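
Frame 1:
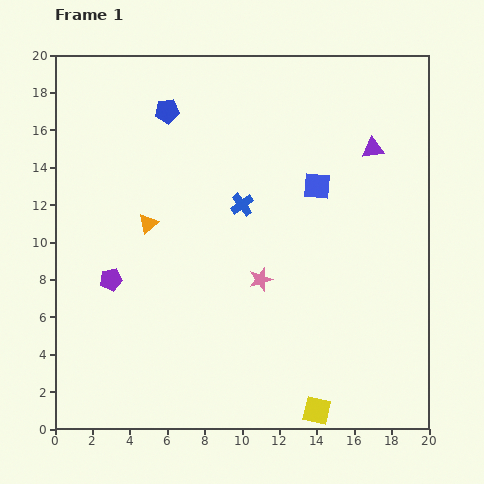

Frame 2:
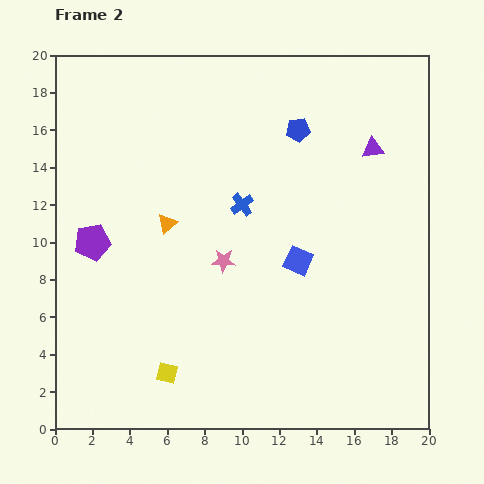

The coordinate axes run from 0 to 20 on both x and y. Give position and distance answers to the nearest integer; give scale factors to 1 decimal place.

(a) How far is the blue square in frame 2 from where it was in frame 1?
4

The blue square moved from (14, 13) to (13, 9), a distance of √(1² + 4²) ≈ 4.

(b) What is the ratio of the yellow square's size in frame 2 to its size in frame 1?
0.8×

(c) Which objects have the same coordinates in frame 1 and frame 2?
the blue cross, the purple triangle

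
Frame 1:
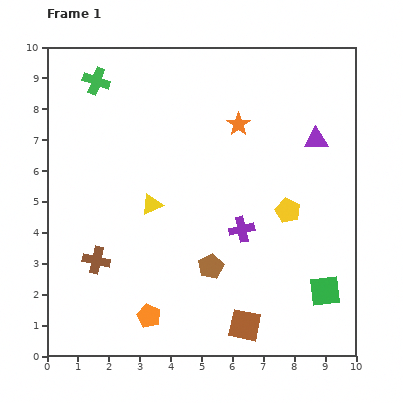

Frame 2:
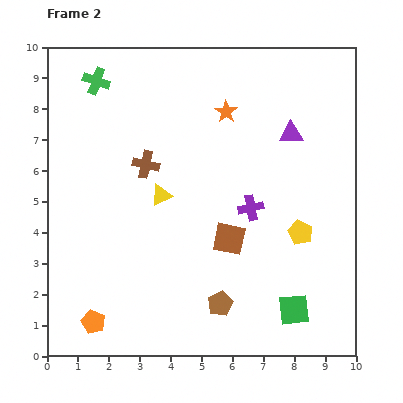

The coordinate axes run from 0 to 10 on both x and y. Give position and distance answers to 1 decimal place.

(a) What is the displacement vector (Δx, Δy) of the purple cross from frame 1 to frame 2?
(0.3, 0.7)

The purple cross was at (6.3, 4.1) in frame 1 and (6.6, 4.8) in frame 2.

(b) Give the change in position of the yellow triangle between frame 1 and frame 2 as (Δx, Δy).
(0.3, 0.3)

The yellow triangle was at (3.4, 4.9) in frame 1 and (3.7, 5.2) in frame 2.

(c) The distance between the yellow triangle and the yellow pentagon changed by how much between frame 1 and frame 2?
+0.3

Distance in frame 1: 4.4. Distance in frame 2: 4.7.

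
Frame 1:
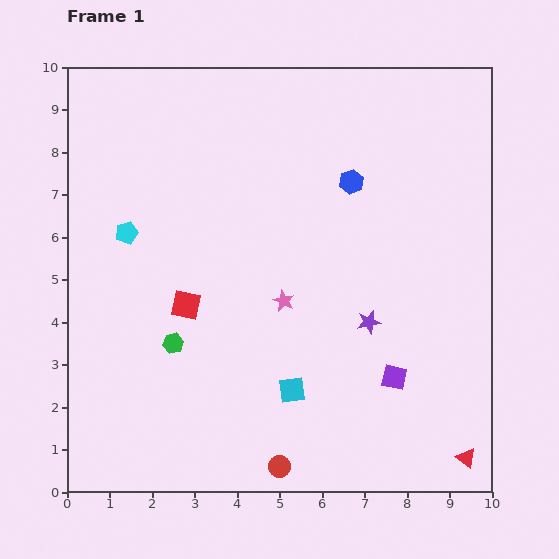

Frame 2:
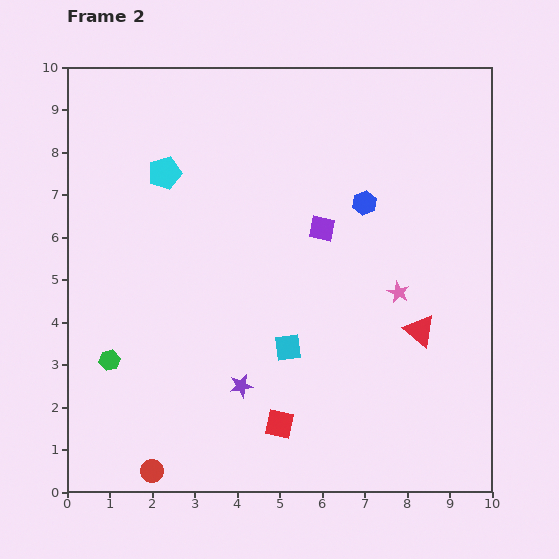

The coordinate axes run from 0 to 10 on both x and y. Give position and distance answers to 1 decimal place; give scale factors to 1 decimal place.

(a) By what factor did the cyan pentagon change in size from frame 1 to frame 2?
1.5×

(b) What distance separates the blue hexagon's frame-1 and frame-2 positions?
0.6

The blue hexagon moved from (6.7, 7.3) to (7.0, 6.8), a distance of √(0.3² + 0.5²) ≈ 0.6.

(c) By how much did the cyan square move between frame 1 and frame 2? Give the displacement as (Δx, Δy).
(-0.1, 1.0)

The cyan square was at (5.3, 2.4) in frame 1 and (5.2, 3.4) in frame 2.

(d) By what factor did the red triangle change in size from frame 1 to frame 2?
1.6×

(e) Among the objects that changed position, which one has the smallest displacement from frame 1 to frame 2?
the blue hexagon

(moved 0.6)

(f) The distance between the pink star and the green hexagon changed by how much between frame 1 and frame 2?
+4.2

Distance in frame 1: 2.8. Distance in frame 2: 7.0.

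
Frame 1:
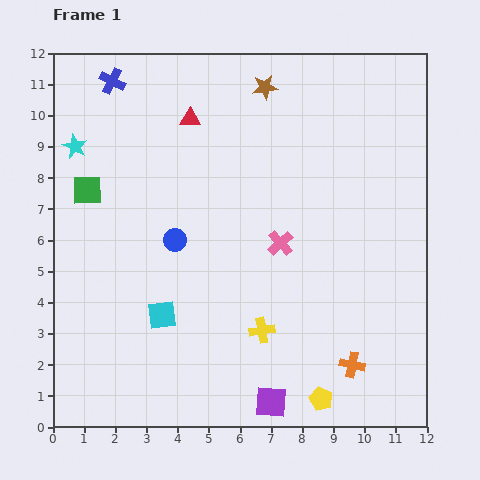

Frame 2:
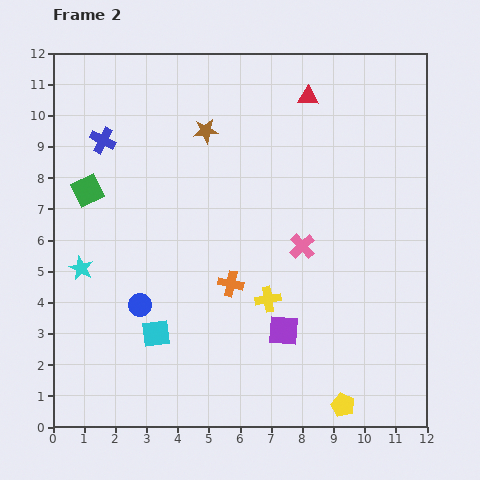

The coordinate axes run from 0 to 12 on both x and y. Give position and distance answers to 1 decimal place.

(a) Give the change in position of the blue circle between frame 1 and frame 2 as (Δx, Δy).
(-1.1, -2.1)

The blue circle was at (3.9, 6.0) in frame 1 and (2.8, 3.9) in frame 2.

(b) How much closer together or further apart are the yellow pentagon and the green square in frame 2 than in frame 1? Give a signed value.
+0.6

Distance in frame 1: 10.1. Distance in frame 2: 10.7.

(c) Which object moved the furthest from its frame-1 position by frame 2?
the orange cross

(moved 4.7; next 3.9)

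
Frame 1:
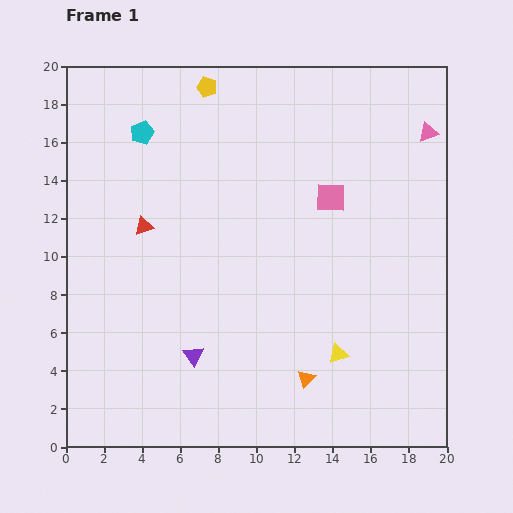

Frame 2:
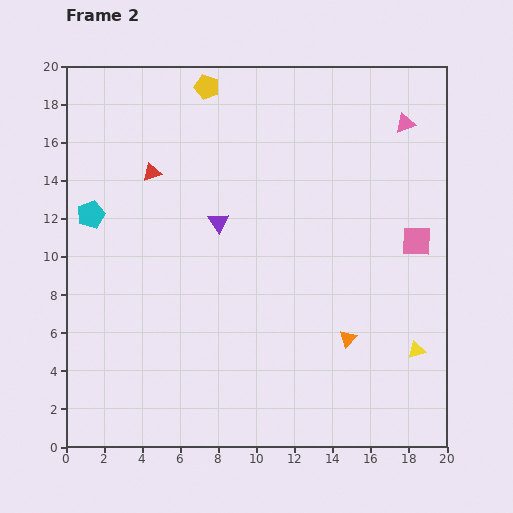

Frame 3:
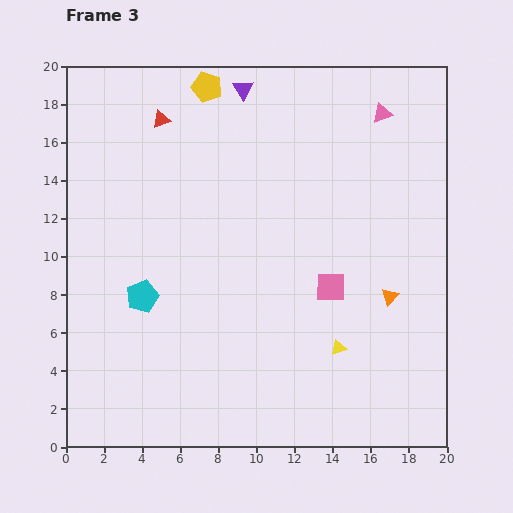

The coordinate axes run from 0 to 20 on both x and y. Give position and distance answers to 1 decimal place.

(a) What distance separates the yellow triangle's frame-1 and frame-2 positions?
4.1

The yellow triangle moved from (14.3, 4.9) to (18.4, 5.1), a distance of √(4.1² + 0.2²) ≈ 4.1.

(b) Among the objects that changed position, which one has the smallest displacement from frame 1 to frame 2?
the pink triangle

(moved 1.3)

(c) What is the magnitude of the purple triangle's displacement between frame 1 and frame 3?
14.2

The purple triangle moved from (6.7, 4.8) to (9.3, 18.8), a distance of √(2.6² + 14.0²) ≈ 14.2.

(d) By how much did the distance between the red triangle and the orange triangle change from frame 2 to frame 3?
+1.7

Distance in frame 2: 13.5. Distance in frame 3: 15.2.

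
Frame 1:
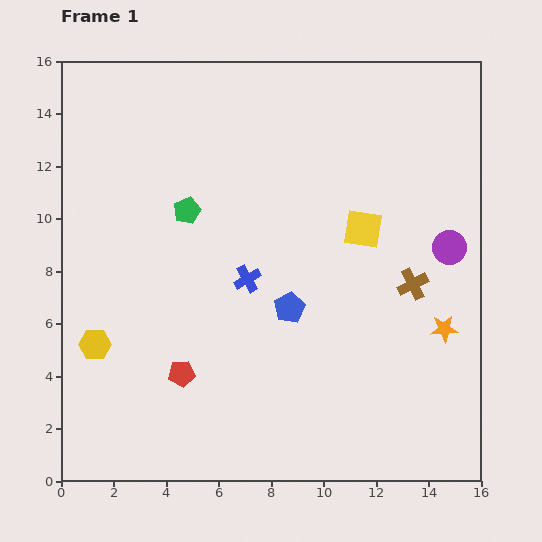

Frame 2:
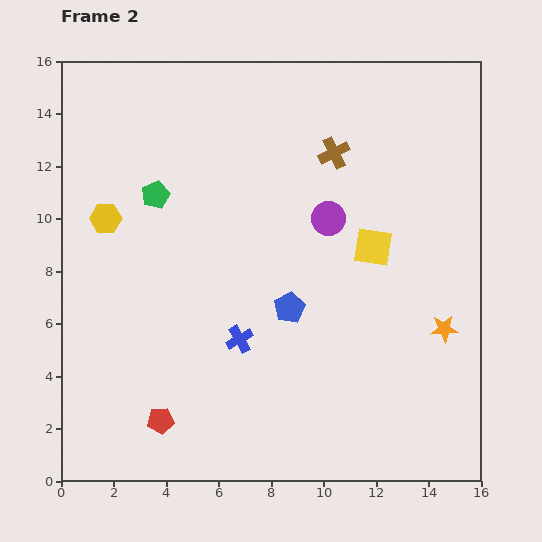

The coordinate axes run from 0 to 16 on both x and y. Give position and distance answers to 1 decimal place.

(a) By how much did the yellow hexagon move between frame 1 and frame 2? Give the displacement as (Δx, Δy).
(0.4, 4.8)

The yellow hexagon was at (1.3, 5.2) in frame 1 and (1.7, 10.0) in frame 2.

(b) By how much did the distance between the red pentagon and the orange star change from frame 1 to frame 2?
+1.3

Distance in frame 1: 10.1. Distance in frame 2: 11.4.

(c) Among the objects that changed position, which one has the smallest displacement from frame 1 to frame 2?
the yellow square

(moved 0.8)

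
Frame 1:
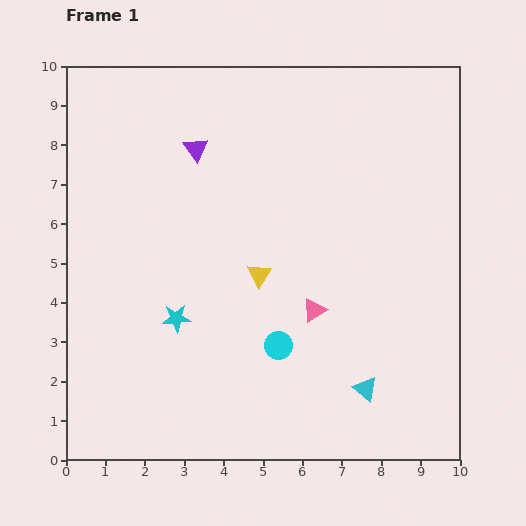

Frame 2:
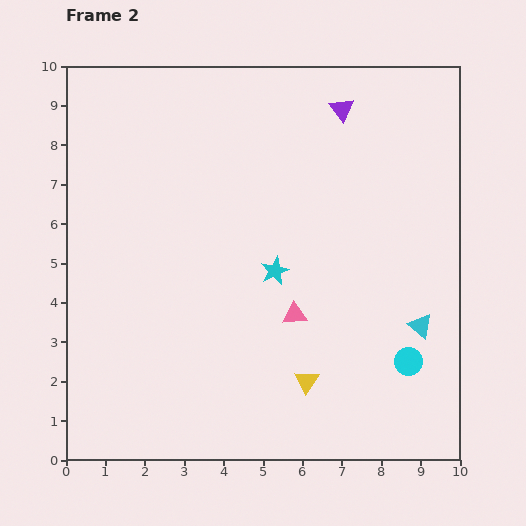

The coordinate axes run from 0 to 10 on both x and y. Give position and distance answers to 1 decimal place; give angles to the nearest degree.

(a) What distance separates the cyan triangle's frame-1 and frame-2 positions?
2.1

The cyan triangle moved from (7.6, 1.8) to (9.0, 3.4), a distance of √(1.4² + 1.6²) ≈ 2.1.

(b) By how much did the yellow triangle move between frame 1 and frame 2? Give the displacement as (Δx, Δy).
(1.2, -2.7)

The yellow triangle was at (4.9, 4.7) in frame 1 and (6.1, 2.0) in frame 2.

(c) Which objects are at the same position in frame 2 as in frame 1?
none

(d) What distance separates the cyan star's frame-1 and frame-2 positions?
2.8

The cyan star moved from (2.8, 3.6) to (5.3, 4.8), a distance of √(2.5² + 1.2²) ≈ 2.8.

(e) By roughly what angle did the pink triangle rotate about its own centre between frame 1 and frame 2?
29° clockwise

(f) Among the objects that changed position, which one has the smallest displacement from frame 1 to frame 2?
the pink triangle

(moved 0.5)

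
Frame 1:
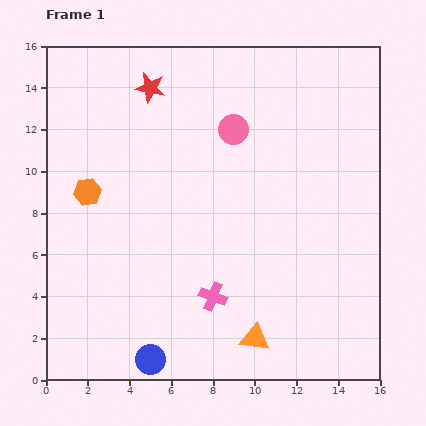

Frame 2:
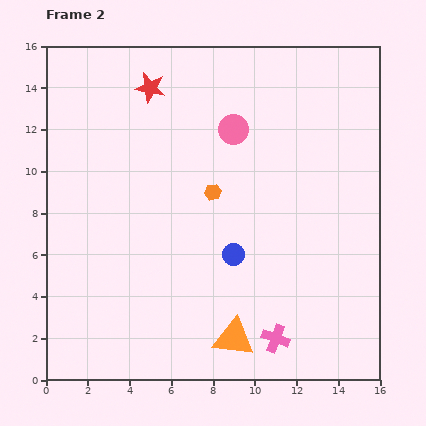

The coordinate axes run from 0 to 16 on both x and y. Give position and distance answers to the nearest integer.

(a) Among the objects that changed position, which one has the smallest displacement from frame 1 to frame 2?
the orange triangle

(moved 1)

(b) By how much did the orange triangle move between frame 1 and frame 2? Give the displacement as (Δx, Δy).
(-1, 0)

The orange triangle was at (10, 2) in frame 1 and (9, 2) in frame 2.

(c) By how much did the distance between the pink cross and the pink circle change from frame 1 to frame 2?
+2

Distance in frame 1: 8. Distance in frame 2: 10.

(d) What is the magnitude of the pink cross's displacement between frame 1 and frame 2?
4

The pink cross moved from (8, 4) to (11, 2), a distance of √(3² + 2²) ≈ 4.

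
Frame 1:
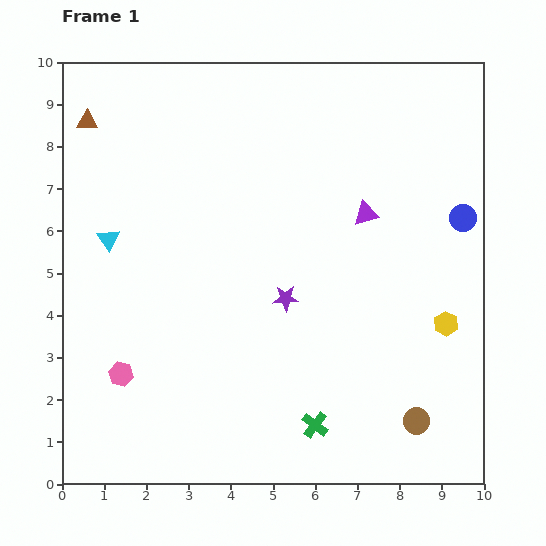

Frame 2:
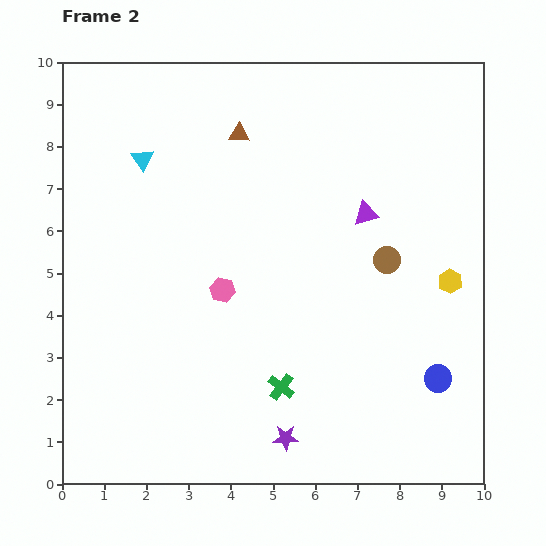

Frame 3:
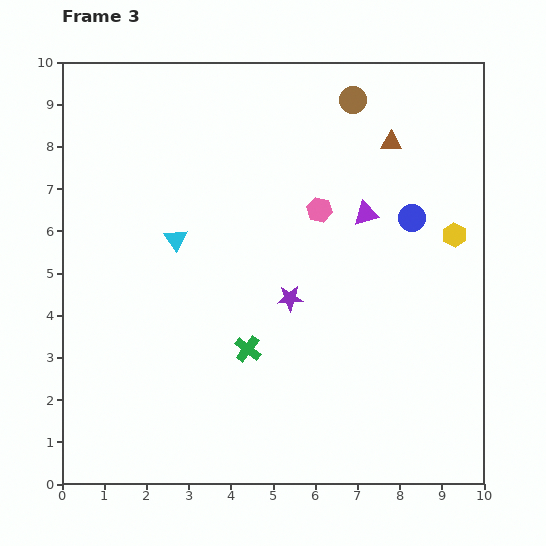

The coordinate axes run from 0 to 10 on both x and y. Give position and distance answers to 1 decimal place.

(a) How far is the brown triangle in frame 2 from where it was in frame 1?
3.6

The brown triangle moved from (0.6, 8.6) to (4.2, 8.3), a distance of √(3.6² + 0.3²) ≈ 3.6.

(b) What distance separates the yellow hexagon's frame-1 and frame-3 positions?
2.1

The yellow hexagon moved from (9.1, 3.8) to (9.3, 5.9), a distance of √(0.2² + 2.1²) ≈ 2.1.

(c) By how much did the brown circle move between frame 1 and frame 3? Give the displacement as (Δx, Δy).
(-1.5, 7.6)

The brown circle was at (8.4, 1.5) in frame 1 and (6.9, 9.1) in frame 3.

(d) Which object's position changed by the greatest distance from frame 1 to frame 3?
the brown circle

(moved 7.7; next 7.2)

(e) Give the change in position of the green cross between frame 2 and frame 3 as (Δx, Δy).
(-0.8, 0.9)

The green cross was at (5.2, 2.3) in frame 2 and (4.4, 3.2) in frame 3.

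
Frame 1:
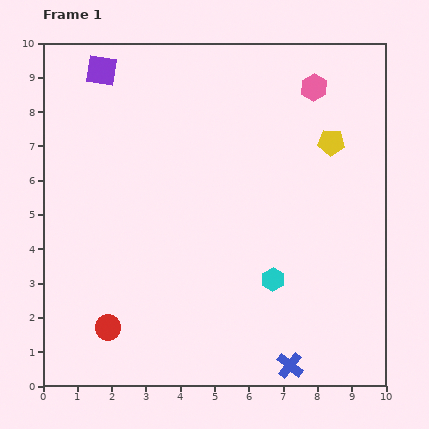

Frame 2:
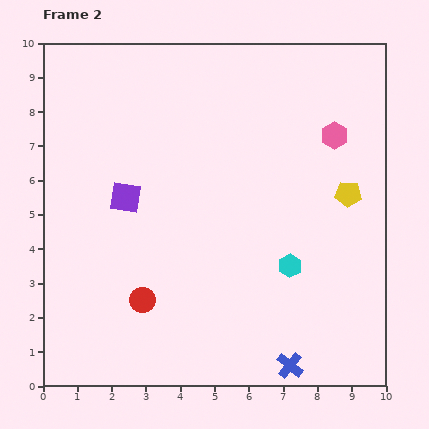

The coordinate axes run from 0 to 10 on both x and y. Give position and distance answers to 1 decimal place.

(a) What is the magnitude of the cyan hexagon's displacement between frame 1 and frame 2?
0.6

The cyan hexagon moved from (6.7, 3.1) to (7.2, 3.5), a distance of √(0.5² + 0.4²) ≈ 0.6.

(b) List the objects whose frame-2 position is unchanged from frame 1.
the blue cross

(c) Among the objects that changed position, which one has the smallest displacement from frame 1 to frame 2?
the cyan hexagon

(moved 0.6)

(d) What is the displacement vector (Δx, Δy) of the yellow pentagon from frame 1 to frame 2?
(0.5, -1.5)

The yellow pentagon was at (8.4, 7.1) in frame 1 and (8.9, 5.6) in frame 2.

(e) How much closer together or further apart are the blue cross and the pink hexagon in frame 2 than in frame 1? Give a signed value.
-1.3

Distance in frame 1: 8.1. Distance in frame 2: 6.8.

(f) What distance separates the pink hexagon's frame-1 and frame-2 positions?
1.5

The pink hexagon moved from (7.9, 8.7) to (8.5, 7.3), a distance of √(0.6² + 1.4²) ≈ 1.5.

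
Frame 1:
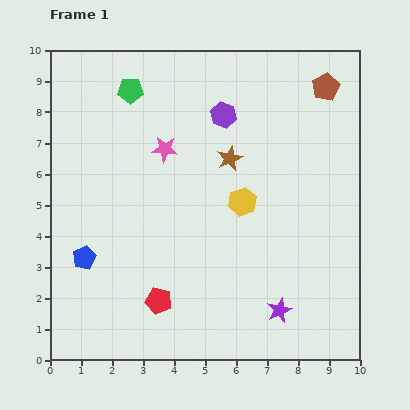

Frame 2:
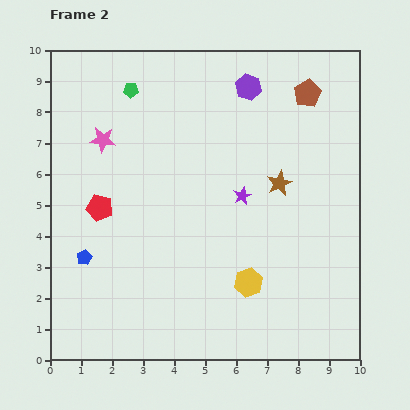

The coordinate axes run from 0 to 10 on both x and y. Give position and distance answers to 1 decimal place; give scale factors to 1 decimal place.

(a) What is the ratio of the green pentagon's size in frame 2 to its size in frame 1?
0.6×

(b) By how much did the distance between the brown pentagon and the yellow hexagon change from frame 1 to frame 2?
+1.8

Distance in frame 1: 4.6. Distance in frame 2: 6.4.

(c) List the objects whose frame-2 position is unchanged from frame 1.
the green pentagon, the blue pentagon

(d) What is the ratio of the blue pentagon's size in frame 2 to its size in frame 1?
0.6×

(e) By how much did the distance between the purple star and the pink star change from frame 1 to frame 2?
-1.6

Distance in frame 1: 6.4. Distance in frame 2: 4.8.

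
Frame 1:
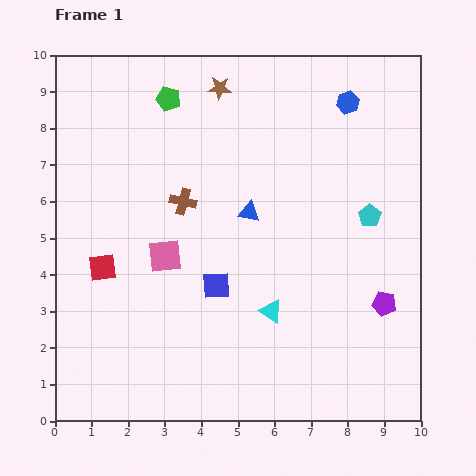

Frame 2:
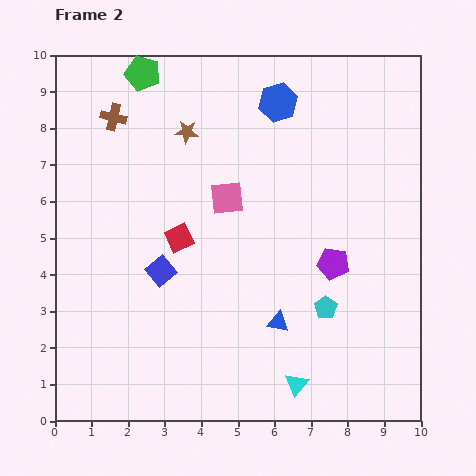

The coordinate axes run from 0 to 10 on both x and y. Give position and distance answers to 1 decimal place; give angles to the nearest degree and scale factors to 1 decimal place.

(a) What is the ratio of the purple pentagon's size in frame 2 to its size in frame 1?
1.3×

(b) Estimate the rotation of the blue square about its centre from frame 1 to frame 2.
37° counter-clockwise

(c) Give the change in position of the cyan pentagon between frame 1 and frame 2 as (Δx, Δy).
(-1.2, -2.5)

The cyan pentagon was at (8.6, 5.6) in frame 1 and (7.4, 3.1) in frame 2.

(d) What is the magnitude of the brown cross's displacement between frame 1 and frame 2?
3.0

The brown cross moved from (3.5, 6.0) to (1.6, 8.3), a distance of √(1.9² + 2.3²) ≈ 3.0.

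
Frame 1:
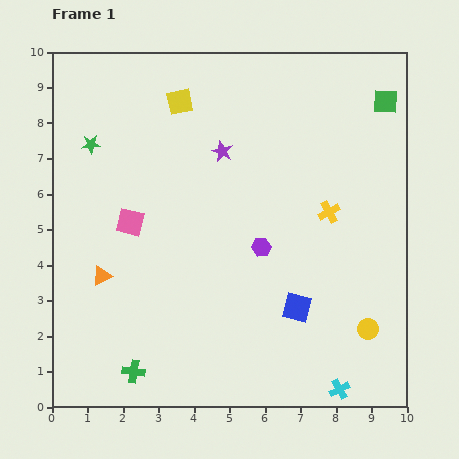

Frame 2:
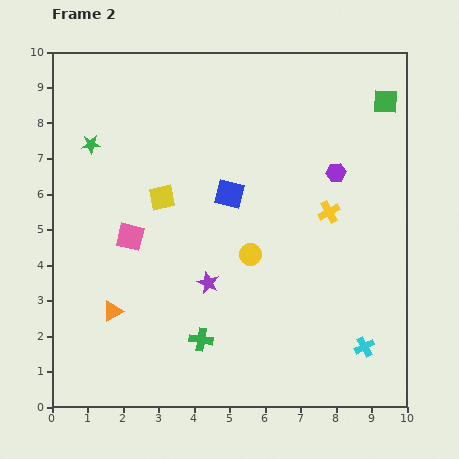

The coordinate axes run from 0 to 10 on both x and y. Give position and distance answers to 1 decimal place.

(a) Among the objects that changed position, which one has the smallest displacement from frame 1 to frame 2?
the pink square

(moved 0.4)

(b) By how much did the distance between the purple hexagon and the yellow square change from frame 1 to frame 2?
+0.2

Distance in frame 1: 4.7. Distance in frame 2: 4.9.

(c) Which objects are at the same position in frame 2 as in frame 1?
the green square, the green star, the yellow cross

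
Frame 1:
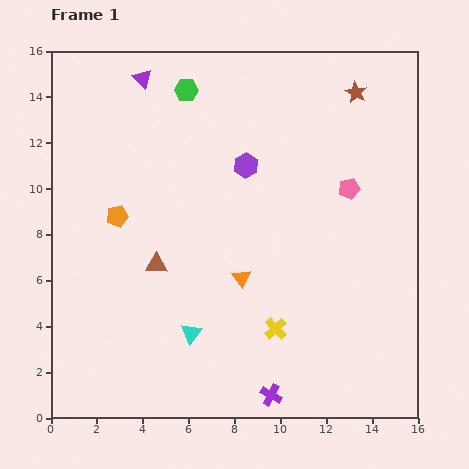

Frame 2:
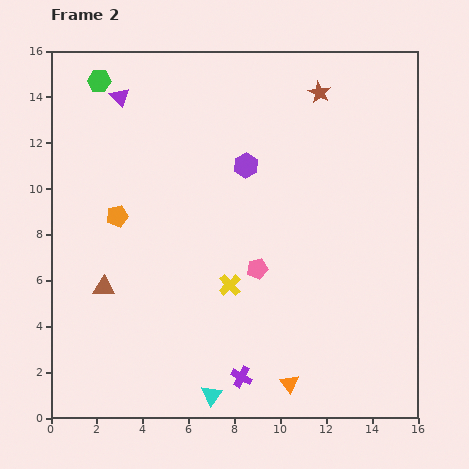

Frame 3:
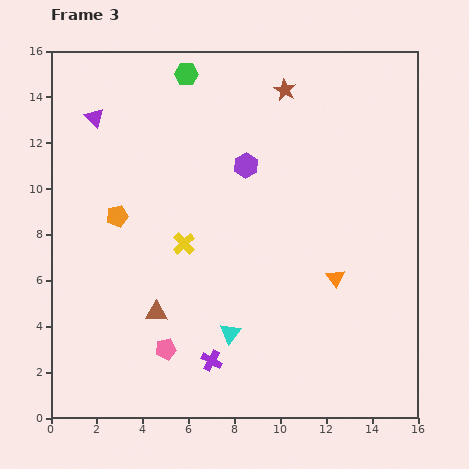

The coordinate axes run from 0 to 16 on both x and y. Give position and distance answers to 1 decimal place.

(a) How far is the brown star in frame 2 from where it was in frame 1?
1.6

The brown star moved from (13.3, 14.2) to (11.7, 14.2), a distance of √(1.6² + 0.0²) ≈ 1.6.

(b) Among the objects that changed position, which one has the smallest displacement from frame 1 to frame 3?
the green hexagon

(moved 0.7)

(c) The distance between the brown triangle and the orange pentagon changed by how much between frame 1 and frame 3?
+1.8

Distance in frame 1: 2.7. Distance in frame 3: 4.5.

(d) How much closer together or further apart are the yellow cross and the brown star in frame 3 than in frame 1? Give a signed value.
-2.9

Distance in frame 1: 10.9. Distance in frame 3: 8.0.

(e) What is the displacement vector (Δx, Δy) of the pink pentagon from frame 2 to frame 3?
(-4.0, -3.5)

The pink pentagon was at (9.0, 6.5) in frame 2 and (5.0, 3.0) in frame 3.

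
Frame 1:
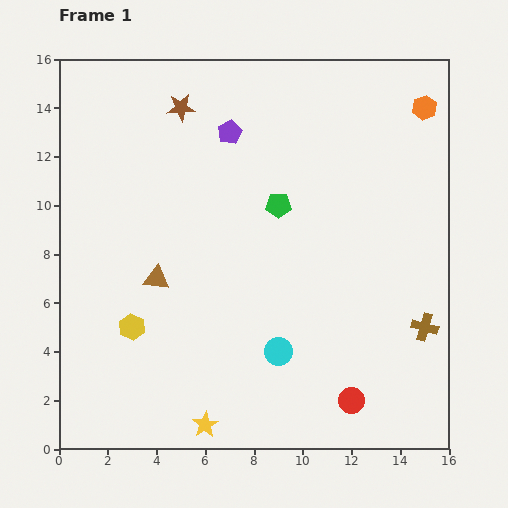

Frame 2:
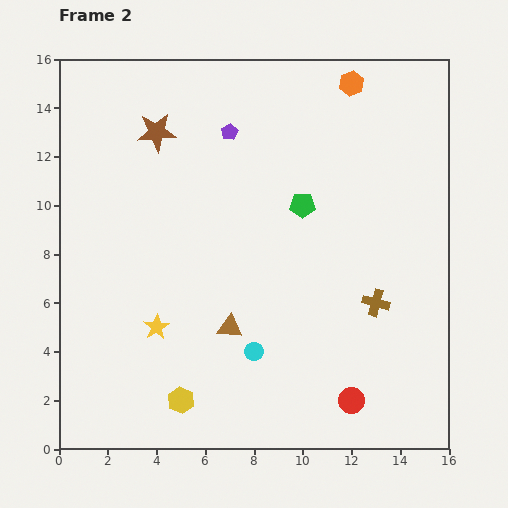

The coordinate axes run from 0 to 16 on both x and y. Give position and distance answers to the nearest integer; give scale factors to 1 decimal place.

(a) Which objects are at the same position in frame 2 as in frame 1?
the red circle, the purple pentagon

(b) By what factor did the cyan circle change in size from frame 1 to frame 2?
0.6×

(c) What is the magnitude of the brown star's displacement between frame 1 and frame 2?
1

The brown star moved from (5, 14) to (4, 13), a distance of √(1² + 1²) ≈ 1.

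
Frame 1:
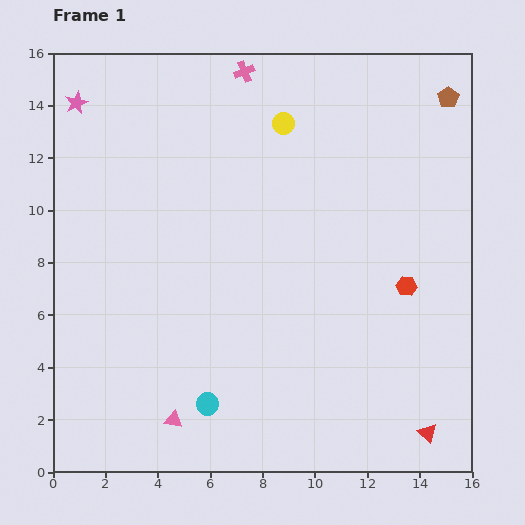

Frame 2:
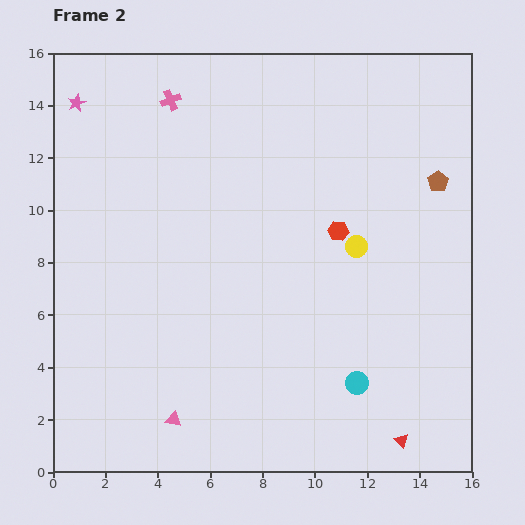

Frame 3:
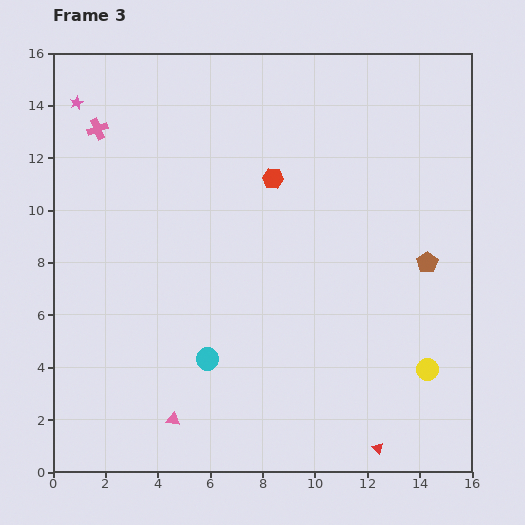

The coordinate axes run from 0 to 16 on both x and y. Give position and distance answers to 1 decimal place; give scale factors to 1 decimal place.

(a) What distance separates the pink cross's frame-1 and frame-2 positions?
3.0

The pink cross moved from (7.3, 15.3) to (4.5, 14.2), a distance of √(2.8² + 1.1²) ≈ 3.0.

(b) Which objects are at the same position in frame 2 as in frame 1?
the pink triangle, the pink star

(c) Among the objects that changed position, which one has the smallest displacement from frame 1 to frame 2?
the red triangle

(moved 1.0)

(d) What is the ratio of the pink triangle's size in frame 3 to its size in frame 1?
0.8×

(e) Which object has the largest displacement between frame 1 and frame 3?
the yellow circle

(moved 10.9; next 6.5)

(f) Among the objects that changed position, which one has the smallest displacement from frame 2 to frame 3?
the red triangle

(moved 0.9)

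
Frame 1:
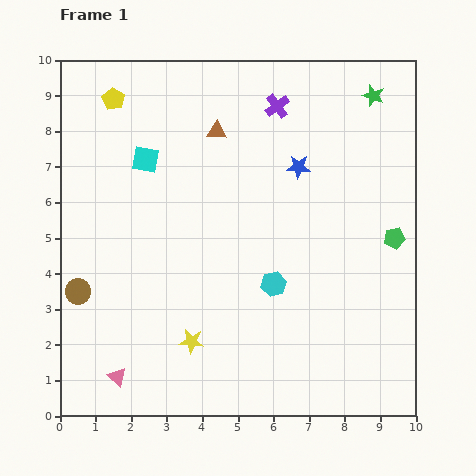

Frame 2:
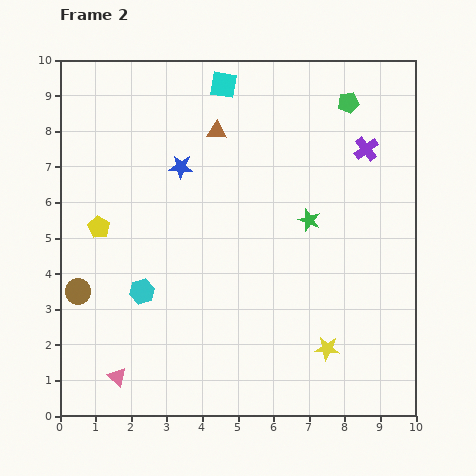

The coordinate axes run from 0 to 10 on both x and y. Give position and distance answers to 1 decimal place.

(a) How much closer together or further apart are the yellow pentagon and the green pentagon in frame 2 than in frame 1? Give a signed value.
-1.0

Distance in frame 1: 8.8. Distance in frame 2: 7.8.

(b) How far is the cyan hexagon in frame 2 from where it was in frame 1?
3.7

The cyan hexagon moved from (6.0, 3.7) to (2.3, 3.5), a distance of √(3.7² + 0.2²) ≈ 3.7.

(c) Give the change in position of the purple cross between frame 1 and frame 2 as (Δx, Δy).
(2.5, -1.2)

The purple cross was at (6.1, 8.7) in frame 1 and (8.6, 7.5) in frame 2.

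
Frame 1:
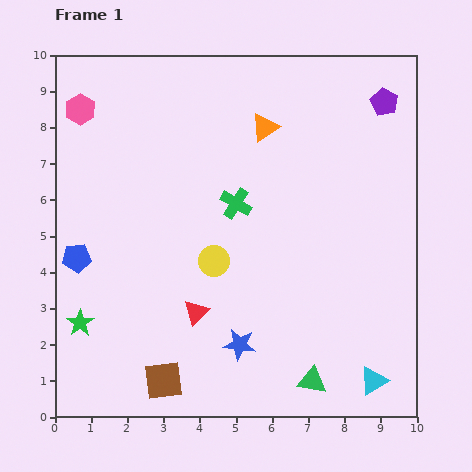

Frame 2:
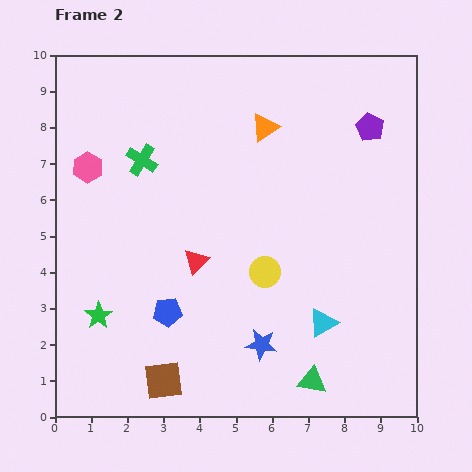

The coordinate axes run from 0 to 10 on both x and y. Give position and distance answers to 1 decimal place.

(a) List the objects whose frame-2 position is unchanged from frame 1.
the brown square, the orange triangle, the green triangle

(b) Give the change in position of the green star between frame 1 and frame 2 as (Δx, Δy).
(0.5, 0.2)

The green star was at (0.7, 2.6) in frame 1 and (1.2, 2.8) in frame 2.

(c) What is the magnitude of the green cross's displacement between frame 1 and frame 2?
2.9

The green cross moved from (5.0, 5.9) to (2.4, 7.1), a distance of √(2.6² + 1.2²) ≈ 2.9.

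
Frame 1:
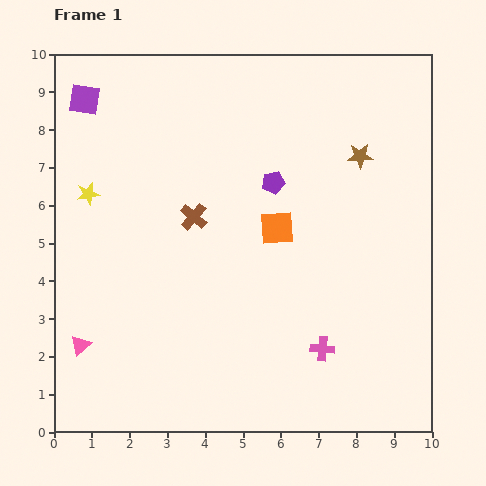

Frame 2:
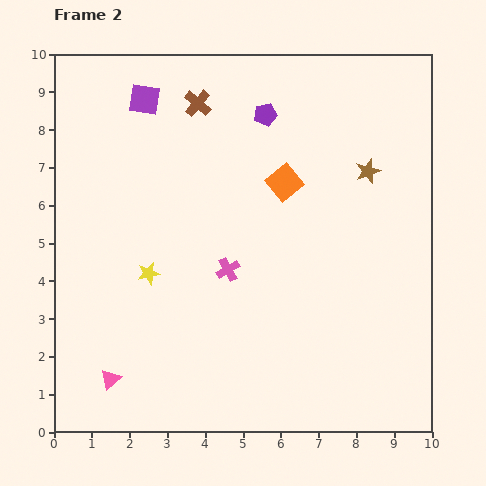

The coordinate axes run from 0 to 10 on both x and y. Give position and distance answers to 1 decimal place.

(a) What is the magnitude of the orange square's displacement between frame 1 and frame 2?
1.2

The orange square moved from (5.9, 5.4) to (6.1, 6.6), a distance of √(0.2² + 1.2²) ≈ 1.2.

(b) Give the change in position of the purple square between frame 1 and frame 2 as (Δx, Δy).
(1.6, 0.0)

The purple square was at (0.8, 8.8) in frame 1 and (2.4, 8.8) in frame 2.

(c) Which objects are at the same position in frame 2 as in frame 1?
none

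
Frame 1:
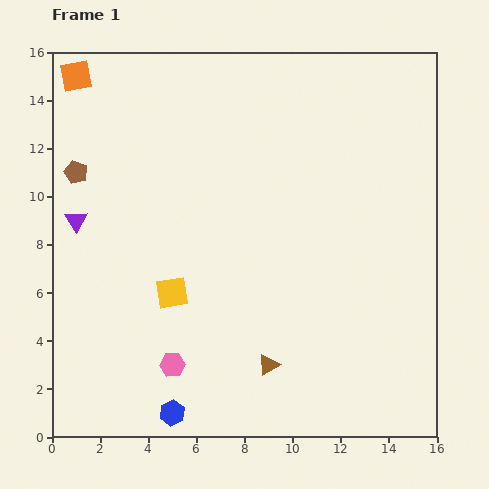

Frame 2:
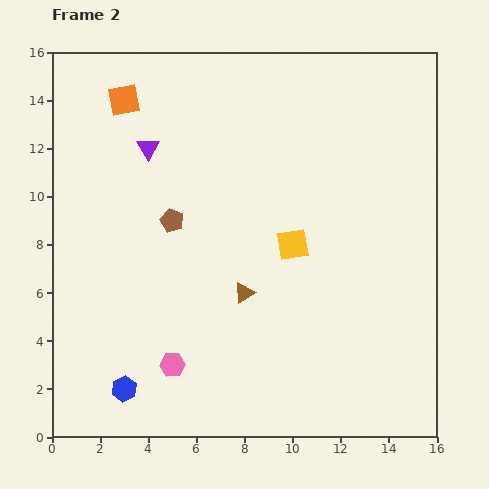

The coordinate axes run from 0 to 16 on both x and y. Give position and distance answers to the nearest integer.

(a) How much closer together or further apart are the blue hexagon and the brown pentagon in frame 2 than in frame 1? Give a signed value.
-4

Distance in frame 1: 11. Distance in frame 2: 7.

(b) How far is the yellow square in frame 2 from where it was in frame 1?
5

The yellow square moved from (5, 6) to (10, 8), a distance of √(5² + 2²) ≈ 5.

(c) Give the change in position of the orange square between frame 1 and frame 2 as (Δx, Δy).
(2, -1)

The orange square was at (1, 15) in frame 1 and (3, 14) in frame 2.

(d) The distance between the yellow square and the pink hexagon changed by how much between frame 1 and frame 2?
+4

Distance in frame 1: 3. Distance in frame 2: 7.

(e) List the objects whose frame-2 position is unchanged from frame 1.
the pink hexagon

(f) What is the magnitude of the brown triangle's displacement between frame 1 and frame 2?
3

The brown triangle moved from (9, 3) to (8, 6), a distance of √(1² + 3²) ≈ 3.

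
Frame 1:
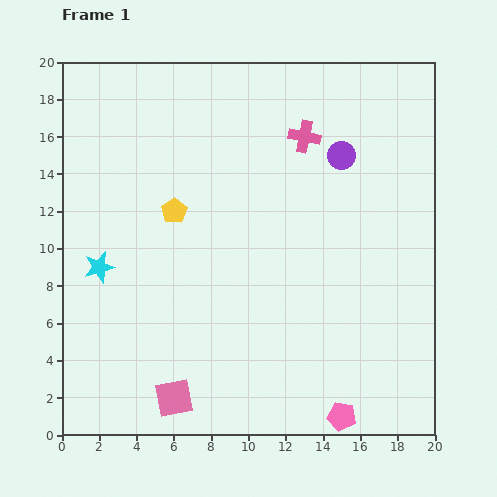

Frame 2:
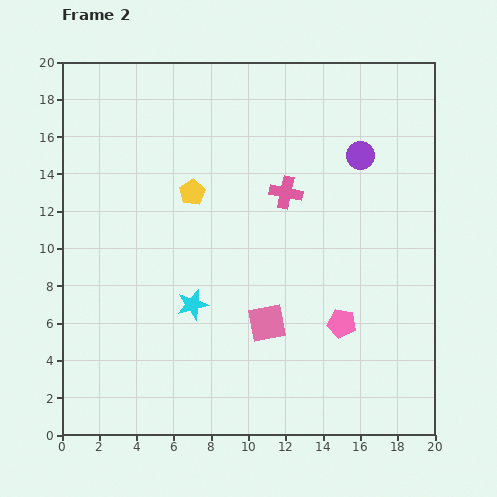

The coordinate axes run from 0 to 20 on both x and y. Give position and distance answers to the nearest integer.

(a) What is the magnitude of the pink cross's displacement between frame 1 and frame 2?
3

The pink cross moved from (13, 16) to (12, 13), a distance of √(1² + 3²) ≈ 3.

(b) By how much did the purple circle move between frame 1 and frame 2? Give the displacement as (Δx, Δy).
(1, 0)

The purple circle was at (15, 15) in frame 1 and (16, 15) in frame 2.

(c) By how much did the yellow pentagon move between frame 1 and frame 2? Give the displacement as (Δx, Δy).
(1, 1)

The yellow pentagon was at (6, 12) in frame 1 and (7, 13) in frame 2.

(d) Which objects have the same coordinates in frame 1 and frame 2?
none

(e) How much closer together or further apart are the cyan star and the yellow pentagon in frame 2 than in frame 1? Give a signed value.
+1

Distance in frame 1: 5. Distance in frame 2: 6.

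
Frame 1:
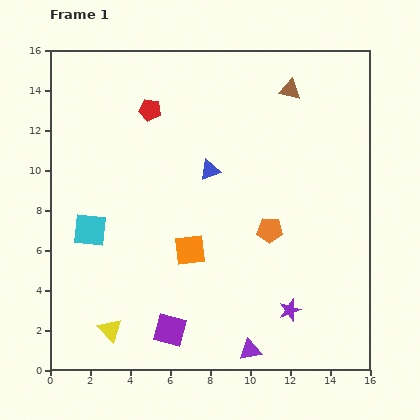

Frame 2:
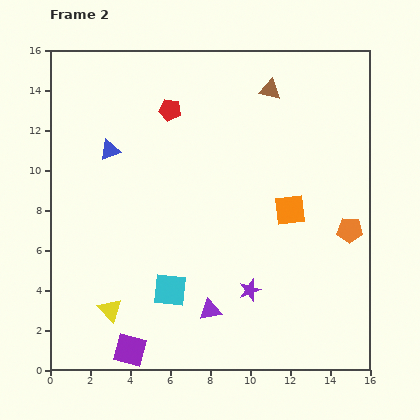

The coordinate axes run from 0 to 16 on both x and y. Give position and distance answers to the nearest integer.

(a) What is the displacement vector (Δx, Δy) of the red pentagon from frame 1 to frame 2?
(1, 0)

The red pentagon was at (5, 13) in frame 1 and (6, 13) in frame 2.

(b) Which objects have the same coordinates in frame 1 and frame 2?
none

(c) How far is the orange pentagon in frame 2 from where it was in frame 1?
4

The orange pentagon moved from (11, 7) to (15, 7), a distance of √(4² + 0²) ≈ 4.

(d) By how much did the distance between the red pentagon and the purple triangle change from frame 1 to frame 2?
-3

Distance in frame 1: 13. Distance in frame 2: 10.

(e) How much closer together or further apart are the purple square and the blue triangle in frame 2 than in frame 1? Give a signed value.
+2

Distance in frame 1: 8. Distance in frame 2: 10.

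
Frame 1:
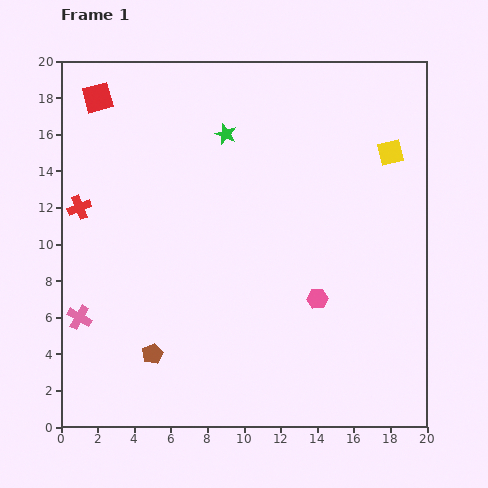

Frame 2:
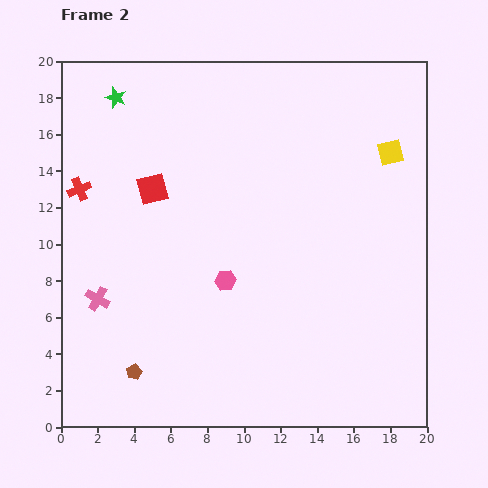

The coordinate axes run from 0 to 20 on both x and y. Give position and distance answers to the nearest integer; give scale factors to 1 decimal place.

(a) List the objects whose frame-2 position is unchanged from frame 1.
the yellow square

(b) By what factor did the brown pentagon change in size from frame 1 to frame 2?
0.8×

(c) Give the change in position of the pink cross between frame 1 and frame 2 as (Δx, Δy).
(1, 1)

The pink cross was at (1, 6) in frame 1 and (2, 7) in frame 2.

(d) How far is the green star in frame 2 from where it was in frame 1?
6

The green star moved from (9, 16) to (3, 18), a distance of √(6² + 2²) ≈ 6.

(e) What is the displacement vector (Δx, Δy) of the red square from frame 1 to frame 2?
(3, -5)

The red square was at (2, 18) in frame 1 and (5, 13) in frame 2.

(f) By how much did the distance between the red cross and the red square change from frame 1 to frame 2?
-2

Distance in frame 1: 6. Distance in frame 2: 4.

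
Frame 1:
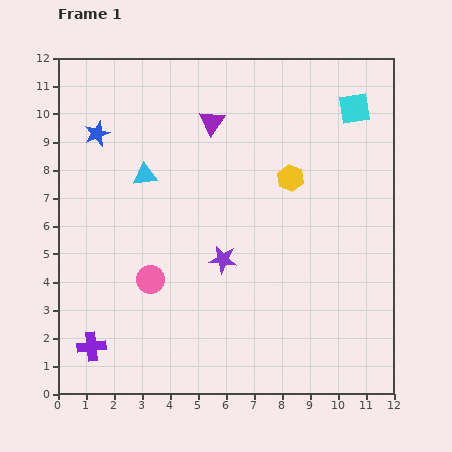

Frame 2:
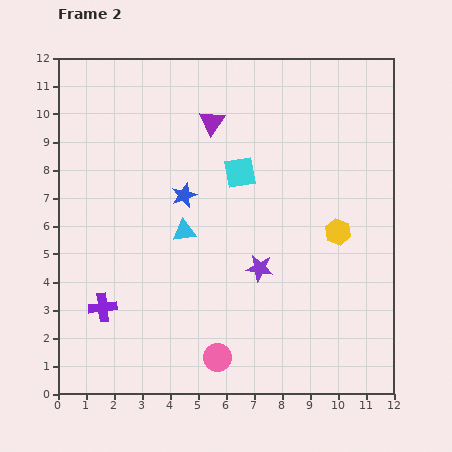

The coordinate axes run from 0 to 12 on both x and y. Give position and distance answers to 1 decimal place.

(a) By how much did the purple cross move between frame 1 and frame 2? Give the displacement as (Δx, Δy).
(0.4, 1.4)

The purple cross was at (1.2, 1.7) in frame 1 and (1.6, 3.1) in frame 2.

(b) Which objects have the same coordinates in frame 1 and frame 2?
the purple triangle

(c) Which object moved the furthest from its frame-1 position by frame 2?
the cyan square

(moved 4.7; next 3.8)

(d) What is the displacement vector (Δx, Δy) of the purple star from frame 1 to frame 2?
(1.3, -0.3)

The purple star was at (5.9, 4.8) in frame 1 and (7.2, 4.5) in frame 2.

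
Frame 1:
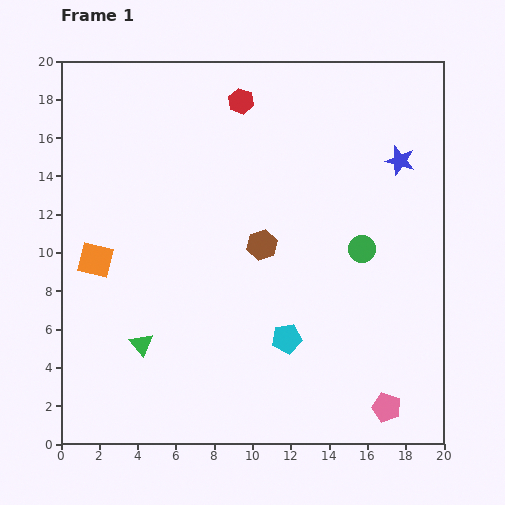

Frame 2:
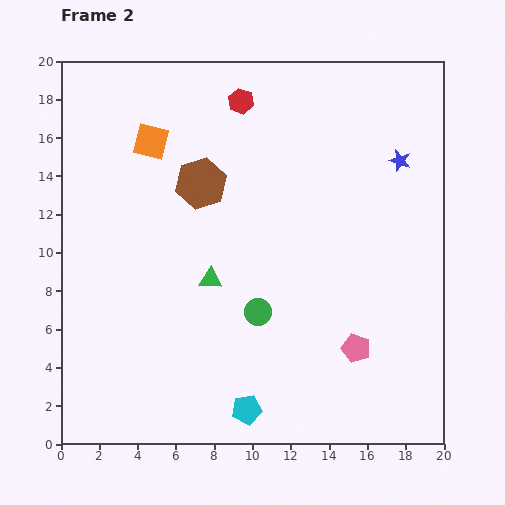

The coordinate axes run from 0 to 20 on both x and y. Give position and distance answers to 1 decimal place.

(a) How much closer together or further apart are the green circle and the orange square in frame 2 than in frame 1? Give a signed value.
-3.4

Distance in frame 1: 13.9. Distance in frame 2: 10.5.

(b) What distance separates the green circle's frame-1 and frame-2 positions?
6.3

The green circle moved from (15.7, 10.2) to (10.3, 6.9), a distance of √(5.4² + 3.3²) ≈ 6.3.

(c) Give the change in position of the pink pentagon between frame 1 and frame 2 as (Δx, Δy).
(-1.6, 3.1)

The pink pentagon was at (17.0, 1.9) in frame 1 and (15.4, 5.0) in frame 2.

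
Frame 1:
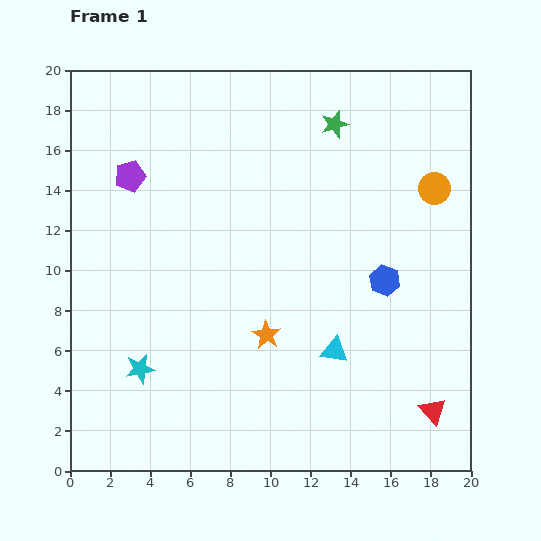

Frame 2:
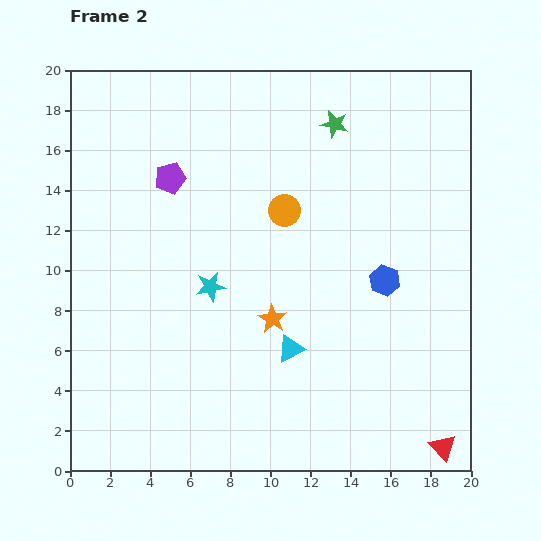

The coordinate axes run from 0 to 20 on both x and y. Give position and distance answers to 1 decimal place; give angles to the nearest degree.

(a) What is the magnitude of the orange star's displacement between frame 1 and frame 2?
0.9

The orange star moved from (9.8, 6.8) to (10.1, 7.6), a distance of √(0.3² + 0.8²) ≈ 0.9.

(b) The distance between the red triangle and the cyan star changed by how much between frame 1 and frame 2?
-0.7

Distance in frame 1: 14.8. Distance in frame 2: 14.1.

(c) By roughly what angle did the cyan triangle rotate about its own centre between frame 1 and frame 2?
36° counter-clockwise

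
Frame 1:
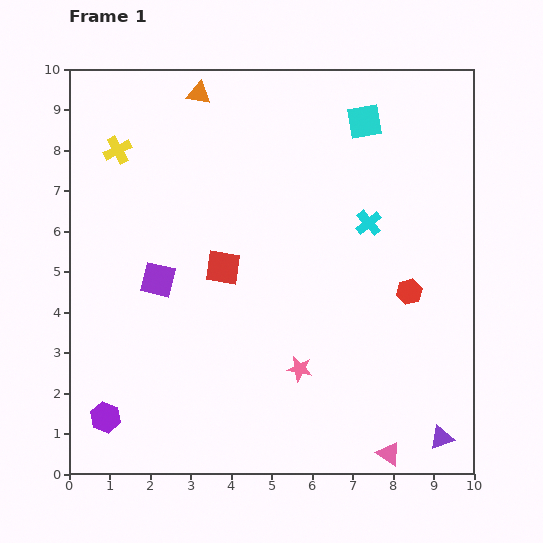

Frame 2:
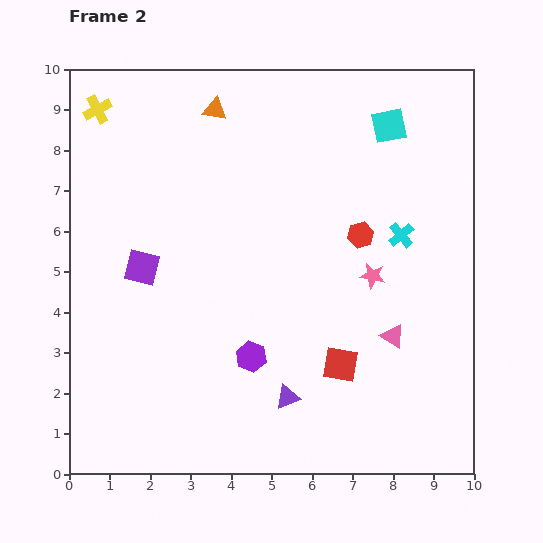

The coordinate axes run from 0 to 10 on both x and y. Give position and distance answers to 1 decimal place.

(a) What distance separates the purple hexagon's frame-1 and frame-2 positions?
3.9

The purple hexagon moved from (0.9, 1.4) to (4.5, 2.9), a distance of √(3.6² + 1.5²) ≈ 3.9.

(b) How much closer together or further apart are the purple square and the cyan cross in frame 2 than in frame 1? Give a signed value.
+1.0

Distance in frame 1: 5.4. Distance in frame 2: 6.4.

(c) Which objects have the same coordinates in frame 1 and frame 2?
none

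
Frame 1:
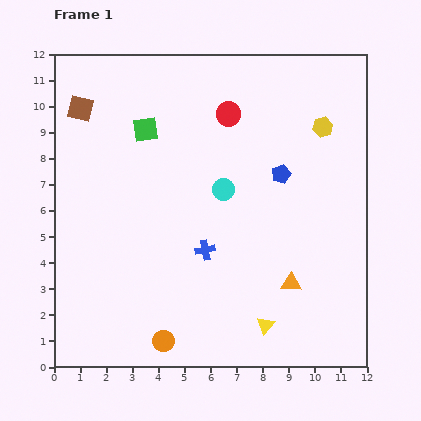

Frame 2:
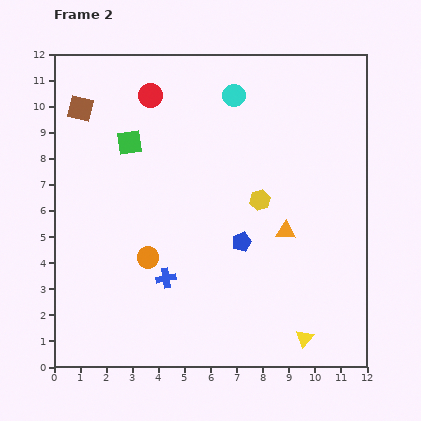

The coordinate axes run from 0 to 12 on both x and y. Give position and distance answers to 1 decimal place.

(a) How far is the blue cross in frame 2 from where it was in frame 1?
1.9

The blue cross moved from (5.8, 4.5) to (4.3, 3.4), a distance of √(1.5² + 1.1²) ≈ 1.9.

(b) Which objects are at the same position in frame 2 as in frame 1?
the brown square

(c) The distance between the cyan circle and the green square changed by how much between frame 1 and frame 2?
+0.6

Distance in frame 1: 3.8. Distance in frame 2: 4.4.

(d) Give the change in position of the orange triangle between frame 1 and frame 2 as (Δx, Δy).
(-0.2, 2.0)

The orange triangle was at (9.1, 3.2) in frame 1 and (8.9, 5.2) in frame 2.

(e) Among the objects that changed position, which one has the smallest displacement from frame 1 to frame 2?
the green square

(moved 0.8)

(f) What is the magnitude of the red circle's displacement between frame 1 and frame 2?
3.1

The red circle moved from (6.7, 9.7) to (3.7, 10.4), a distance of √(3.0² + 0.7²) ≈ 3.1.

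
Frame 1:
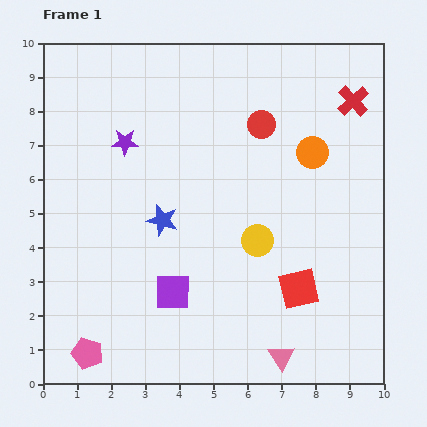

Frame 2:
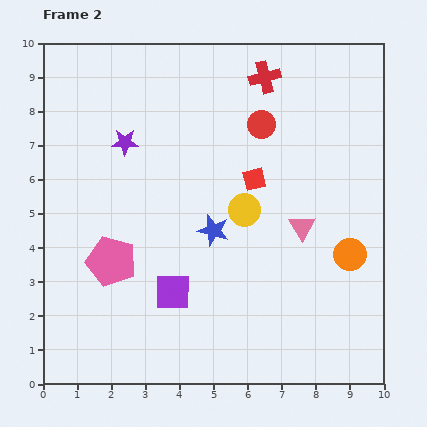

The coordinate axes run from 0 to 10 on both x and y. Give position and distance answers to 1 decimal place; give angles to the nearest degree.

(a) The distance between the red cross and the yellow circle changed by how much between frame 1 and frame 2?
-1.1

Distance in frame 1: 5.0. Distance in frame 2: 3.9.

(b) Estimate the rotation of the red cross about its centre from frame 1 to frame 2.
28° clockwise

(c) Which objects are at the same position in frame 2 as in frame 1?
the purple square, the purple star, the red circle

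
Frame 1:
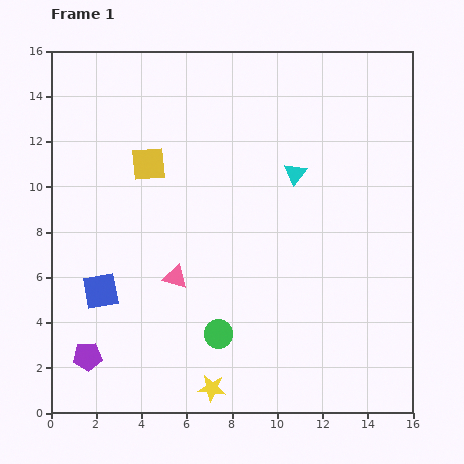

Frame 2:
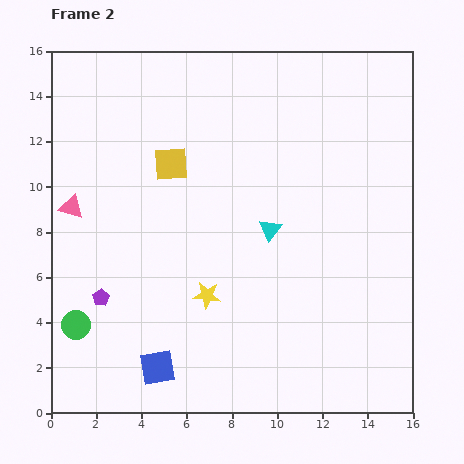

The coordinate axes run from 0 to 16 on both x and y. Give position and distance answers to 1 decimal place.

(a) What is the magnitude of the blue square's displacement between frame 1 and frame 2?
4.2

The blue square moved from (2.2, 5.4) to (4.7, 2.0), a distance of √(2.5² + 3.4²) ≈ 4.2.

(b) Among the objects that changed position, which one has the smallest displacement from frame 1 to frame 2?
the yellow square

(moved 1.0)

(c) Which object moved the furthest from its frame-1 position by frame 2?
the green circle

(moved 6.3; next 5.5)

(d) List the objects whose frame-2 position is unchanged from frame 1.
none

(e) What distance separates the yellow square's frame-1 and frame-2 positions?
1.0

The yellow square moved from (4.3, 11.0) to (5.3, 11.0), a distance of √(1.0² + 0.0²) ≈ 1.0.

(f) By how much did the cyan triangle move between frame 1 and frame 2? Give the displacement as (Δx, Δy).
(-1.1, -2.5)

The cyan triangle was at (10.8, 10.6) in frame 1 and (9.7, 8.1) in frame 2.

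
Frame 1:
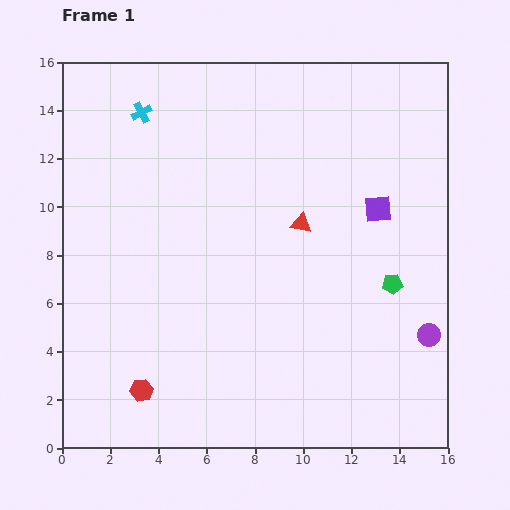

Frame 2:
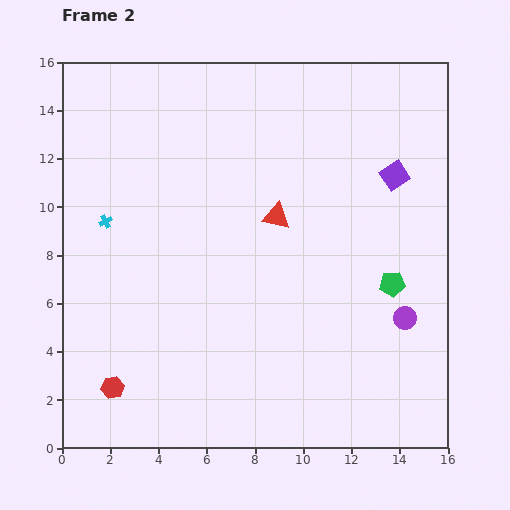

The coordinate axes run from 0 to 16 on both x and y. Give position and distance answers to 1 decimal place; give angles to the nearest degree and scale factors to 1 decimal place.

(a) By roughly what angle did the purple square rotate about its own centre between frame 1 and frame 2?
29° counter-clockwise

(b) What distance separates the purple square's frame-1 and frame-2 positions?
1.6

The purple square moved from (13.1, 9.9) to (13.8, 11.3), a distance of √(0.7² + 1.4²) ≈ 1.6.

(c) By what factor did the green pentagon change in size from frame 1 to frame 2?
1.3×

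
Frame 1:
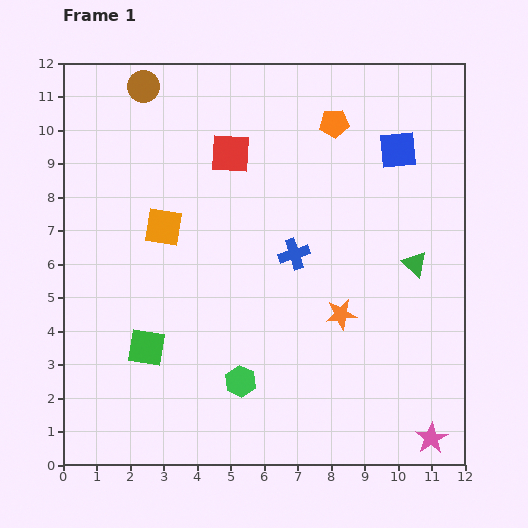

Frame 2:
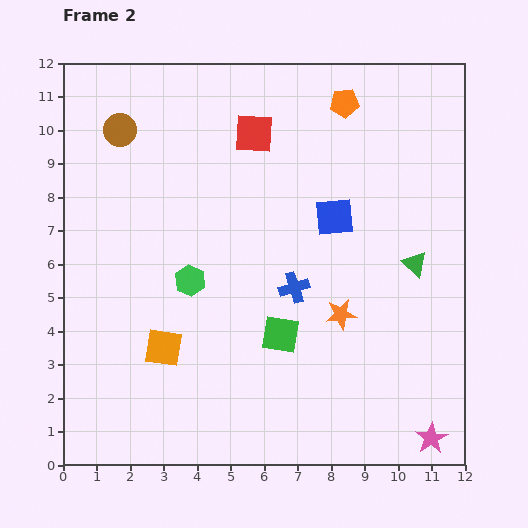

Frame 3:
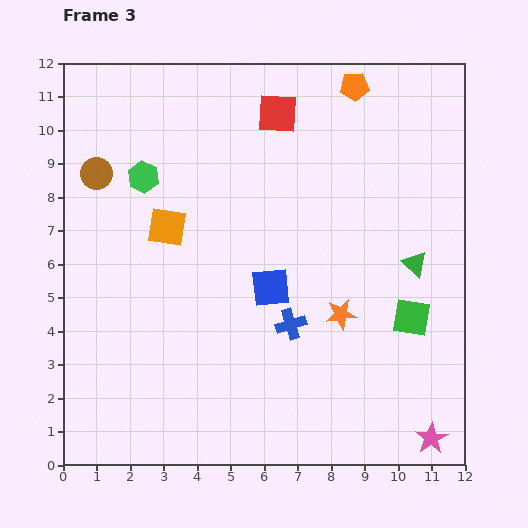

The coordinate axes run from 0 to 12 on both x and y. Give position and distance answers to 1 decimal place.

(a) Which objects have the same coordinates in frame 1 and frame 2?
the green triangle, the pink star, the orange star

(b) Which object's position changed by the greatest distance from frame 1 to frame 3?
the green square

(moved 8.0; next 6.8)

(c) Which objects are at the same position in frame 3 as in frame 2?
the green triangle, the pink star, the orange star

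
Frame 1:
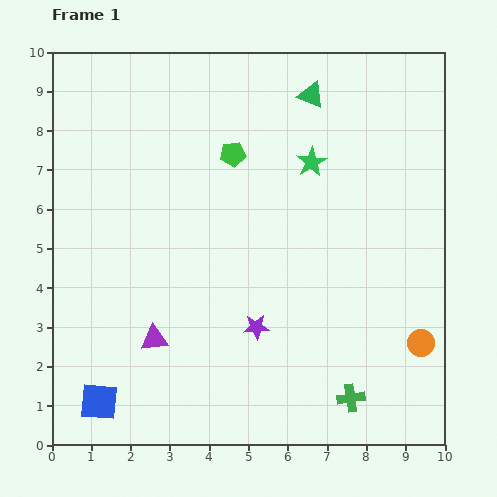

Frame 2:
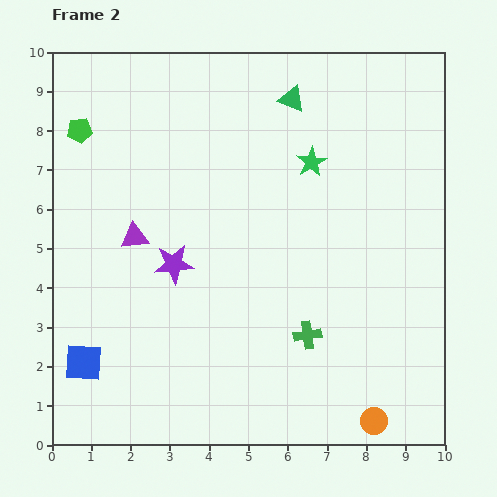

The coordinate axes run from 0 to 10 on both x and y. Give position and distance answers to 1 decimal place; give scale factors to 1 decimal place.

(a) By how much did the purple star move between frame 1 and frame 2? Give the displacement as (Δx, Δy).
(-2.1, 1.6)

The purple star was at (5.2, 3.0) in frame 1 and (3.1, 4.6) in frame 2.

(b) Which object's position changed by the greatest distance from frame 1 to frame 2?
the green pentagon

(moved 3.9; next 2.6)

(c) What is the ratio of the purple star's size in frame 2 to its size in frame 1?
1.5×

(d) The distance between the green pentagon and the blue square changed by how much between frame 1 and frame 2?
-1.3

Distance in frame 1: 7.2. Distance in frame 2: 5.9.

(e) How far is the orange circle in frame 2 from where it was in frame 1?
2.3

The orange circle moved from (9.4, 2.6) to (8.2, 0.6), a distance of √(1.2² + 2.0²) ≈ 2.3.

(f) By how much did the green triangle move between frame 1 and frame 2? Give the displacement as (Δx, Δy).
(-0.5, -0.1)

The green triangle was at (6.6, 8.9) in frame 1 and (6.1, 8.8) in frame 2.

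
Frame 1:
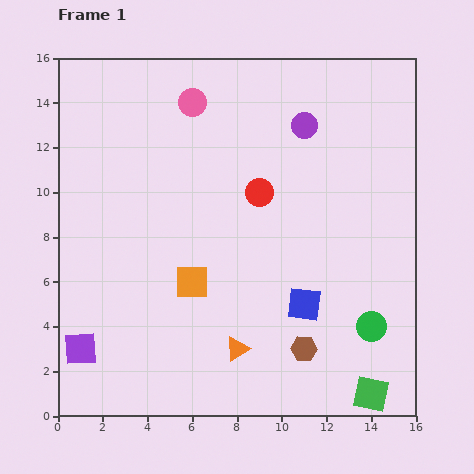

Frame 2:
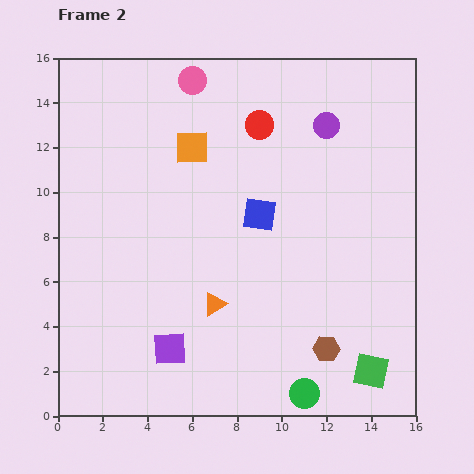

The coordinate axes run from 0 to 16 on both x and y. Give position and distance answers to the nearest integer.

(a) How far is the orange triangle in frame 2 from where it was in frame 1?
2

The orange triangle moved from (8, 3) to (7, 5), a distance of √(1² + 2²) ≈ 2.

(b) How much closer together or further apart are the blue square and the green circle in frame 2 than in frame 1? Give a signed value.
+5

Distance in frame 1: 3. Distance in frame 2: 8.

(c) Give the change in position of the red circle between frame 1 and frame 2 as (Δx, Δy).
(0, 3)

The red circle was at (9, 10) in frame 1 and (9, 13) in frame 2.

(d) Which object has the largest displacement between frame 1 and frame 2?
the orange square

(moved 6; next 4)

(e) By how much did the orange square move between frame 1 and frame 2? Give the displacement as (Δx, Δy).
(0, 6)

The orange square was at (6, 6) in frame 1 and (6, 12) in frame 2.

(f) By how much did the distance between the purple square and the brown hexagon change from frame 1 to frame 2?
-3

Distance in frame 1: 10. Distance in frame 2: 7.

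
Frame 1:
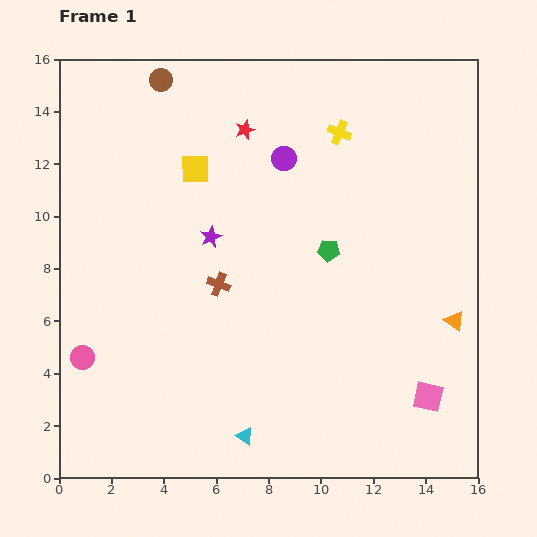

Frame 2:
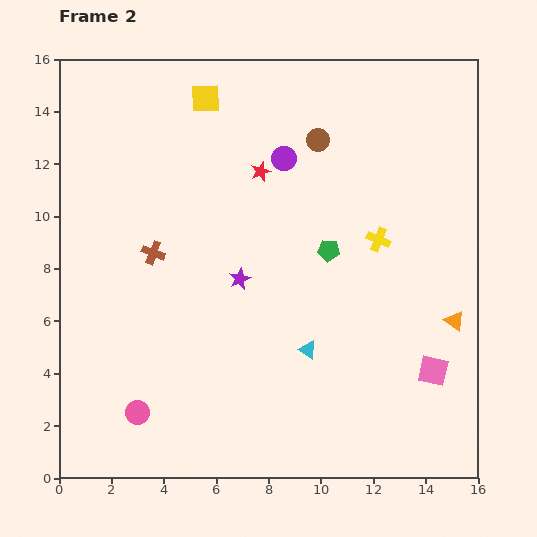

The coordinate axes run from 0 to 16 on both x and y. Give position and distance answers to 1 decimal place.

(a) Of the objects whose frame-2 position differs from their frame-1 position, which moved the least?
the pink square

(moved 1.0)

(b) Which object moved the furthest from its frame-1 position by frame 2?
the brown circle

(moved 6.4; next 4.4)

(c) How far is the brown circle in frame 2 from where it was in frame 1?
6.4

The brown circle moved from (3.9, 15.2) to (9.9, 12.9), a distance of √(6.0² + 2.3²) ≈ 6.4.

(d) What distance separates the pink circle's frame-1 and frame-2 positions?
3.0

The pink circle moved from (0.9, 4.6) to (3.0, 2.5), a distance of √(2.1² + 2.1²) ≈ 3.0.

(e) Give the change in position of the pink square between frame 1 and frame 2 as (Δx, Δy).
(0.2, 1.0)

The pink square was at (14.1, 3.1) in frame 1 and (14.3, 4.1) in frame 2.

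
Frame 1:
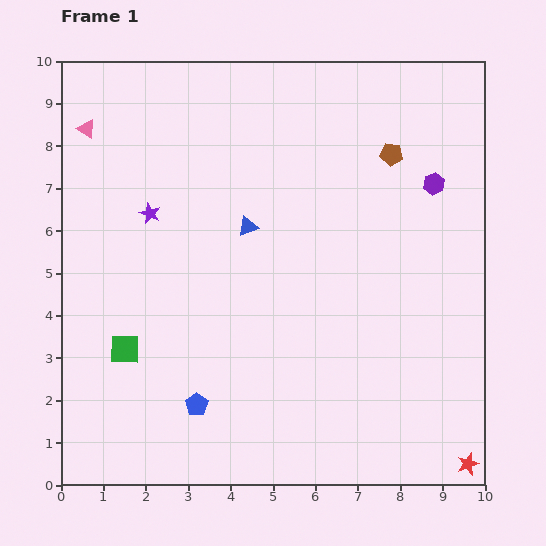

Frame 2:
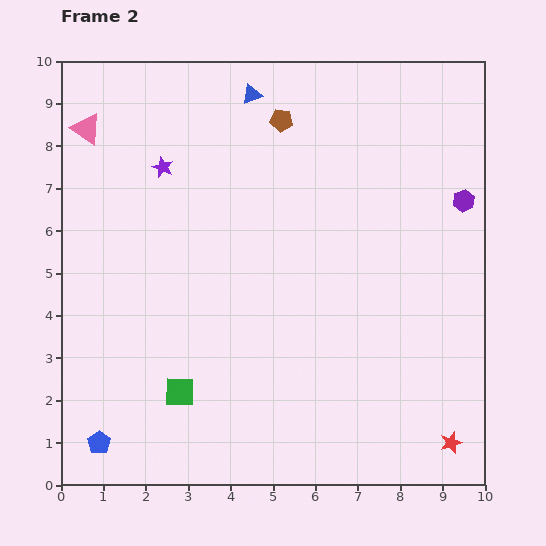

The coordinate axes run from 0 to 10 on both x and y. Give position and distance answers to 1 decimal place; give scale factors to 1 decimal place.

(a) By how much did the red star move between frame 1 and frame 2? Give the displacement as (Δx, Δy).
(-0.4, 0.5)

The red star was at (9.6, 0.5) in frame 1 and (9.2, 1.0) in frame 2.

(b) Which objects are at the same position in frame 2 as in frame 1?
the pink triangle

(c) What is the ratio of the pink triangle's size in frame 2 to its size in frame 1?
1.7×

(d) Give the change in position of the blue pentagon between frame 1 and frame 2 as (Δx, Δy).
(-2.3, -0.9)

The blue pentagon was at (3.2, 1.9) in frame 1 and (0.9, 1.0) in frame 2.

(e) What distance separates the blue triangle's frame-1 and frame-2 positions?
3.1

The blue triangle moved from (4.4, 6.1) to (4.5, 9.2), a distance of √(0.1² + 3.1²) ≈ 3.1.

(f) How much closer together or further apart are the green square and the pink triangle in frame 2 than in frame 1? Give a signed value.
+1.3

Distance in frame 1: 5.3. Distance in frame 2: 6.6.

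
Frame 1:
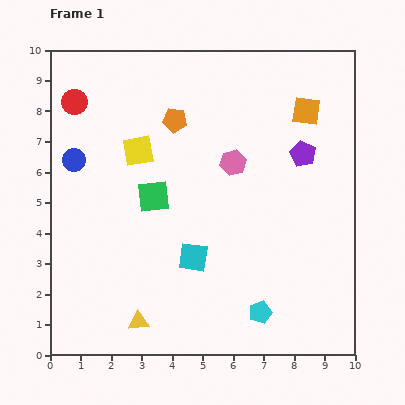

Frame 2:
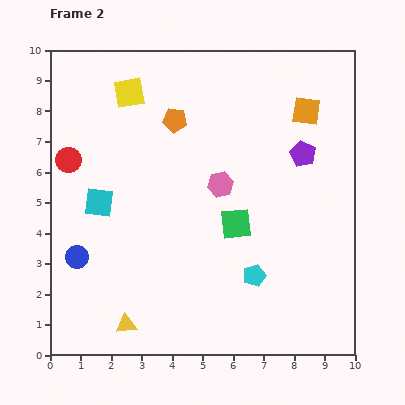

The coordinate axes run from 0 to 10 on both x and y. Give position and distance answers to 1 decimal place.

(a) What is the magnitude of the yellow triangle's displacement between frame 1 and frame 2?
0.4

The yellow triangle moved from (2.9, 1.1) to (2.5, 1.0), a distance of √(0.4² + 0.1²) ≈ 0.4.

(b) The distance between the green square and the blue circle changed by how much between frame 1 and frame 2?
+2.4

Distance in frame 1: 2.9. Distance in frame 2: 5.3.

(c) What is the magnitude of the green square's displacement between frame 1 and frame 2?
2.8

The green square moved from (3.4, 5.2) to (6.1, 4.3), a distance of √(2.7² + 0.9²) ≈ 2.8.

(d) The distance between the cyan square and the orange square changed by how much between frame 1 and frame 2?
+1.3

Distance in frame 1: 6.1. Distance in frame 2: 7.4.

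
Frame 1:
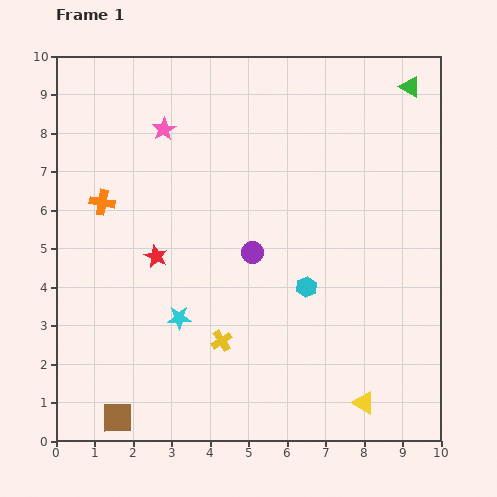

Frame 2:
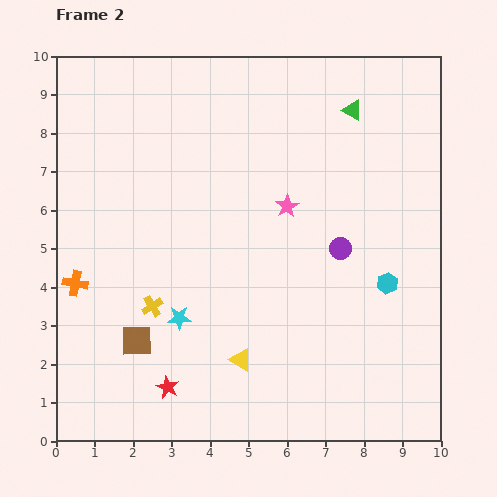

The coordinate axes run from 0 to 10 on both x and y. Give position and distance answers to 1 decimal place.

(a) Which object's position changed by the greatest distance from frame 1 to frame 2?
the pink star

(moved 3.8; next 3.4)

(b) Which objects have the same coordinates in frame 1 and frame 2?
the cyan star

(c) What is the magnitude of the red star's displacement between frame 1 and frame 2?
3.4

The red star moved from (2.6, 4.8) to (2.9, 1.4), a distance of √(0.3² + 3.4²) ≈ 3.4.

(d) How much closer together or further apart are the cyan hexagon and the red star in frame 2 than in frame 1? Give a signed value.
+2.3

Distance in frame 1: 4.0. Distance in frame 2: 6.3.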